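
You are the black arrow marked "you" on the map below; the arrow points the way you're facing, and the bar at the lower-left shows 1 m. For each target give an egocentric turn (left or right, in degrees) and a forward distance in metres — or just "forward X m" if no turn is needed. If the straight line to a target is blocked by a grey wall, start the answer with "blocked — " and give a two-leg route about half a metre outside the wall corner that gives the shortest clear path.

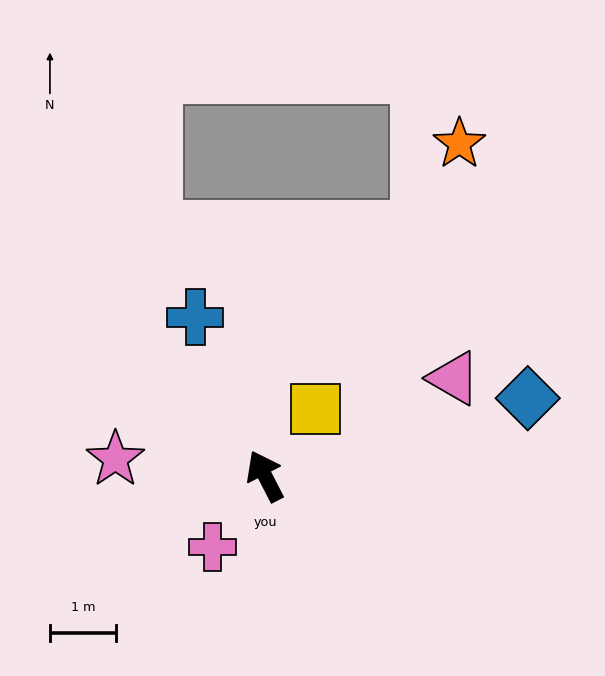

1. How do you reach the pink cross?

turn left 116°, forward 1.3 m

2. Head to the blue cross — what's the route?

turn right 3°, forward 2.6 m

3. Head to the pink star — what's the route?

turn left 56°, forward 2.3 m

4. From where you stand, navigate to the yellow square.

turn right 64°, forward 1.3 m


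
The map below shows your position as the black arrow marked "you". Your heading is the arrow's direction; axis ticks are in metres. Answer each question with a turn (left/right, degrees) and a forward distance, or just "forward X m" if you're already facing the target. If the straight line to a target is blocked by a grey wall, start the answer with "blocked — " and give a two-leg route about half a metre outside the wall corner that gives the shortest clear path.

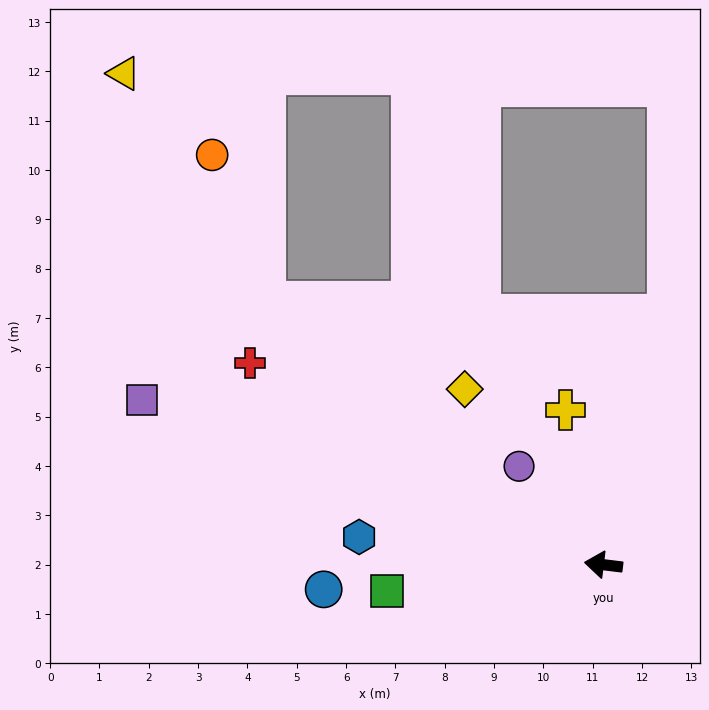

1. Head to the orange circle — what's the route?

blocked — turn right 31°, forward 8.7 m, then turn right 32°, forward 3.2 m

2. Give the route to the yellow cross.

turn right 69°, forward 3.2 m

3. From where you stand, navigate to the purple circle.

turn right 42°, forward 2.6 m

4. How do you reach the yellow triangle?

blocked — turn right 31°, forward 8.7 m, then turn right 20°, forward 5.4 m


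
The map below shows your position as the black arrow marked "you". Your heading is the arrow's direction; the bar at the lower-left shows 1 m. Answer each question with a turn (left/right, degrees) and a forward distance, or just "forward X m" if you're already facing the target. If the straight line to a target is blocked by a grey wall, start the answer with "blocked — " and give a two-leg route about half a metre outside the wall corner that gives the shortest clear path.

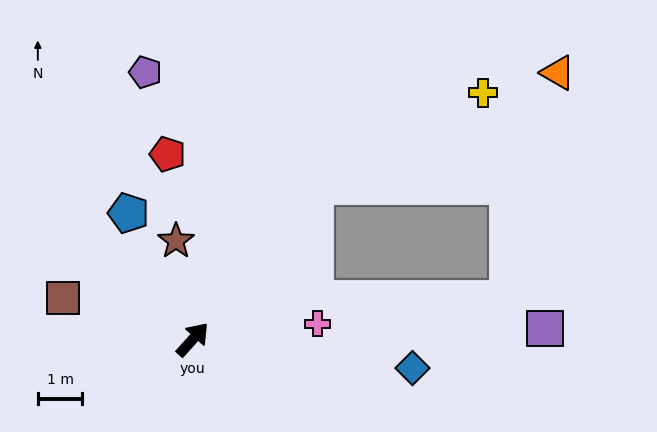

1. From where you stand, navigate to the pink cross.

turn right 41°, forward 2.8 m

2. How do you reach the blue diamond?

turn right 56°, forward 5.0 m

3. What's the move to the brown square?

turn left 114°, forward 3.1 m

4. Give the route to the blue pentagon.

turn left 69°, forward 3.2 m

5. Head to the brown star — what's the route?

turn left 52°, forward 2.2 m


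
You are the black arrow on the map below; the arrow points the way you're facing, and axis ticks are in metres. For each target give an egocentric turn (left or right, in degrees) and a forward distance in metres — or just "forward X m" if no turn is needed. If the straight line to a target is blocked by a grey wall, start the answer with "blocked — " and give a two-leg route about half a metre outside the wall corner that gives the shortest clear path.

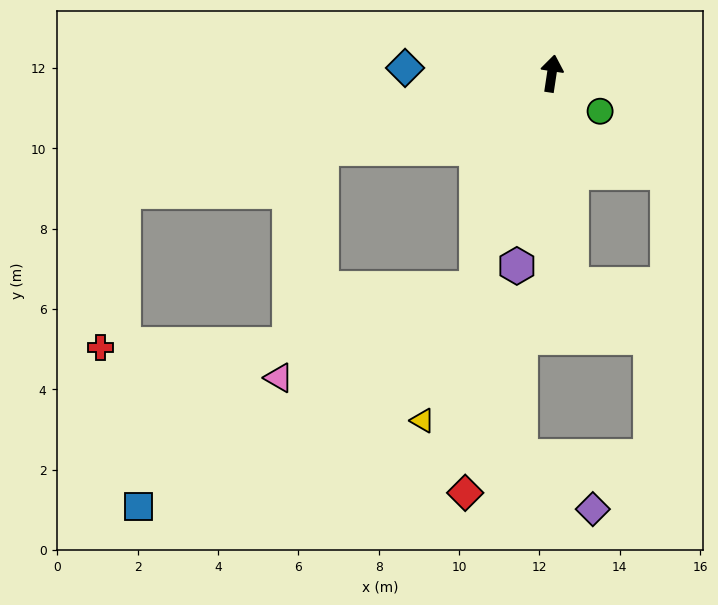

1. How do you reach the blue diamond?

turn left 96°, forward 3.7 m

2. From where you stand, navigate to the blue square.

blocked — turn left 169°, forward 5.7 m, then turn right 37°, forward 10.0 m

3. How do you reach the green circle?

turn right 119°, forward 1.5 m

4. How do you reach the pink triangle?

blocked — turn left 169°, forward 5.7 m, then turn right 46°, forward 5.4 m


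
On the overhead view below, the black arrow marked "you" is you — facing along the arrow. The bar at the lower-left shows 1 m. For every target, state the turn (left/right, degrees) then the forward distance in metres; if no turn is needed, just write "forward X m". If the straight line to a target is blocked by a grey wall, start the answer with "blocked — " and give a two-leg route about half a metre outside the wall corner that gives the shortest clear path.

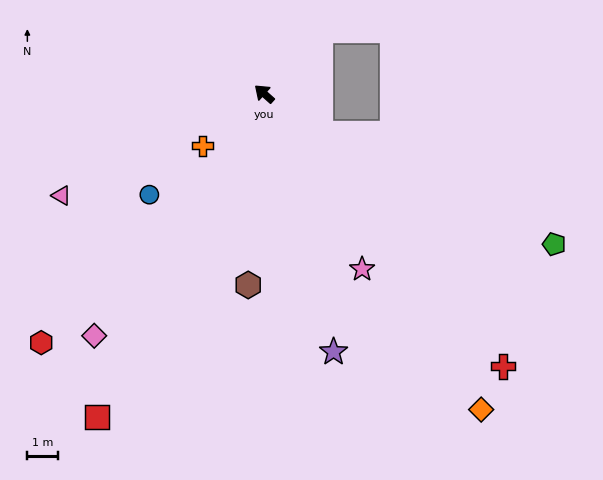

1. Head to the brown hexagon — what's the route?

turn left 127°, forward 6.2 m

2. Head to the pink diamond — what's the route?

turn left 97°, forward 9.6 m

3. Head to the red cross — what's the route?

turn left 173°, forward 11.8 m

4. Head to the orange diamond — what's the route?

turn left 166°, forward 12.4 m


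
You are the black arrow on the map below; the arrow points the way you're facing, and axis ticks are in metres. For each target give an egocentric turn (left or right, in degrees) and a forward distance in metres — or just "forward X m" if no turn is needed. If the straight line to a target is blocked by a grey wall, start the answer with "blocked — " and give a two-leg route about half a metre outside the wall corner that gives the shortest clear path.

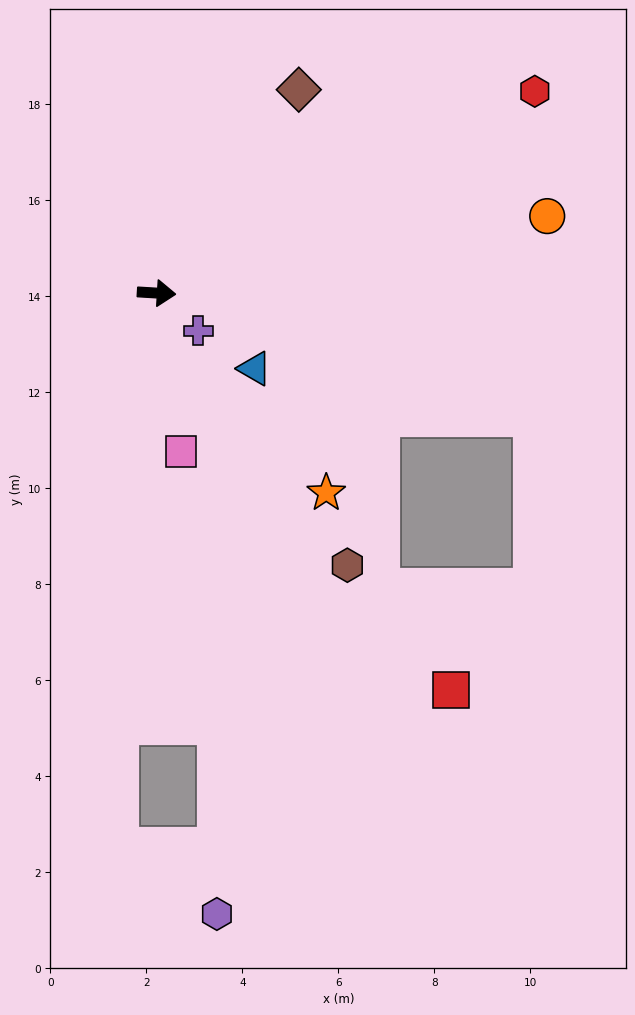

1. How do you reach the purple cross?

turn right 38°, forward 1.2 m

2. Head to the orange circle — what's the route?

turn left 15°, forward 8.3 m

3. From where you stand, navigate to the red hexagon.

turn left 32°, forward 8.9 m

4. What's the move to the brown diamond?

turn left 58°, forward 5.2 m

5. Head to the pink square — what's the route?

turn right 78°, forward 3.3 m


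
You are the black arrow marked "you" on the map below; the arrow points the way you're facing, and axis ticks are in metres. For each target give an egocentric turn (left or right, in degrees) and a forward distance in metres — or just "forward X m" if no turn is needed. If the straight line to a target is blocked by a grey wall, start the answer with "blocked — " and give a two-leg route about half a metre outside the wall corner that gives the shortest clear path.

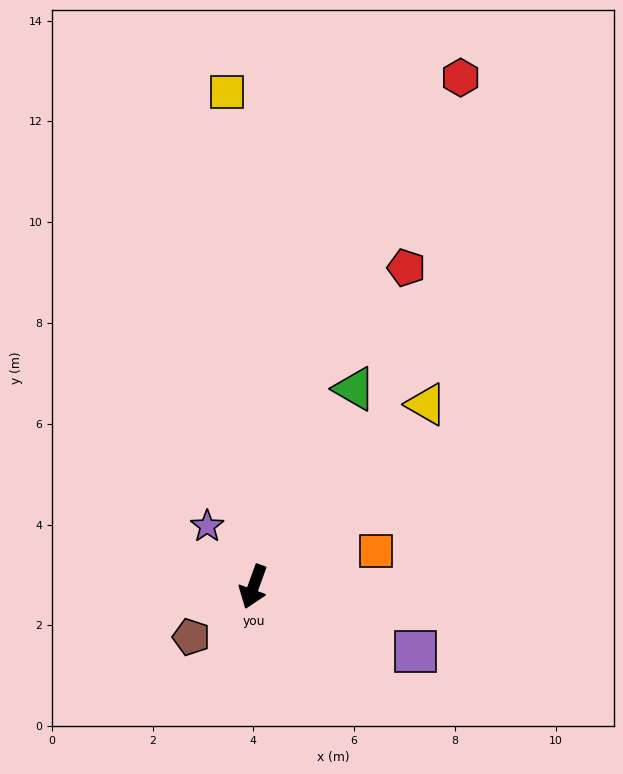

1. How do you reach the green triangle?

turn left 173°, forward 4.4 m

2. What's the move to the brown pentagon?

turn right 31°, forward 1.6 m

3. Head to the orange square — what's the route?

turn left 126°, forward 2.5 m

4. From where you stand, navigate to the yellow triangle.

turn left 156°, forward 5.0 m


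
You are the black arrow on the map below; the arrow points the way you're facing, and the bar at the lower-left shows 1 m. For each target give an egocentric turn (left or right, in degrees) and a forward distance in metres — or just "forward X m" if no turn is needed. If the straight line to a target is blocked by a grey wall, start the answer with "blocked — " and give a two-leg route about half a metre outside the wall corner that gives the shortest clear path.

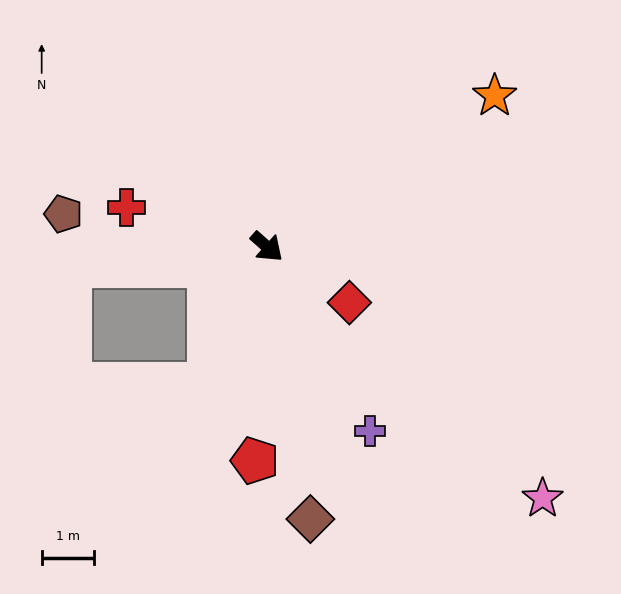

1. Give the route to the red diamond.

turn left 8°, forward 1.9 m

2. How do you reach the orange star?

turn left 75°, forward 5.2 m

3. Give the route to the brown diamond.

turn right 39°, forward 5.2 m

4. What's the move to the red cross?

turn right 154°, forward 2.8 m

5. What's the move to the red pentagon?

turn right 52°, forward 4.1 m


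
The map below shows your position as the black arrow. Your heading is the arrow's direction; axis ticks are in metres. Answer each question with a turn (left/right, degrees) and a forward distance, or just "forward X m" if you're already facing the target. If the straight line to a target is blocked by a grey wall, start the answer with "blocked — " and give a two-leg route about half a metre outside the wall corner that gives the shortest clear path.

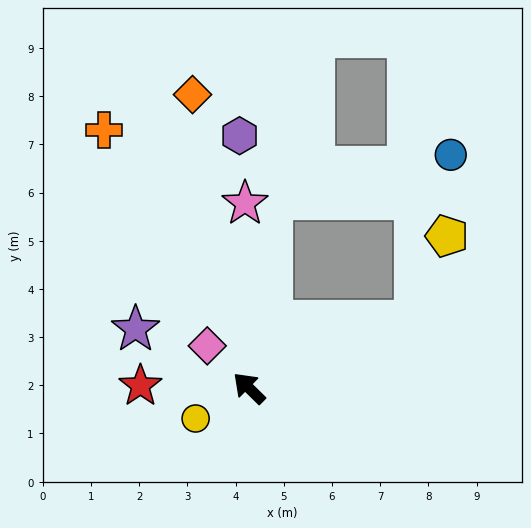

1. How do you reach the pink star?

turn right 44°, forward 3.8 m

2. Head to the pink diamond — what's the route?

forward 1.2 m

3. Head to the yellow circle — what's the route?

turn left 74°, forward 1.3 m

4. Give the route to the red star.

turn left 43°, forward 2.3 m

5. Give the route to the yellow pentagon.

blocked — turn right 113°, forward 3.7 m, then turn left 47°, forward 1.9 m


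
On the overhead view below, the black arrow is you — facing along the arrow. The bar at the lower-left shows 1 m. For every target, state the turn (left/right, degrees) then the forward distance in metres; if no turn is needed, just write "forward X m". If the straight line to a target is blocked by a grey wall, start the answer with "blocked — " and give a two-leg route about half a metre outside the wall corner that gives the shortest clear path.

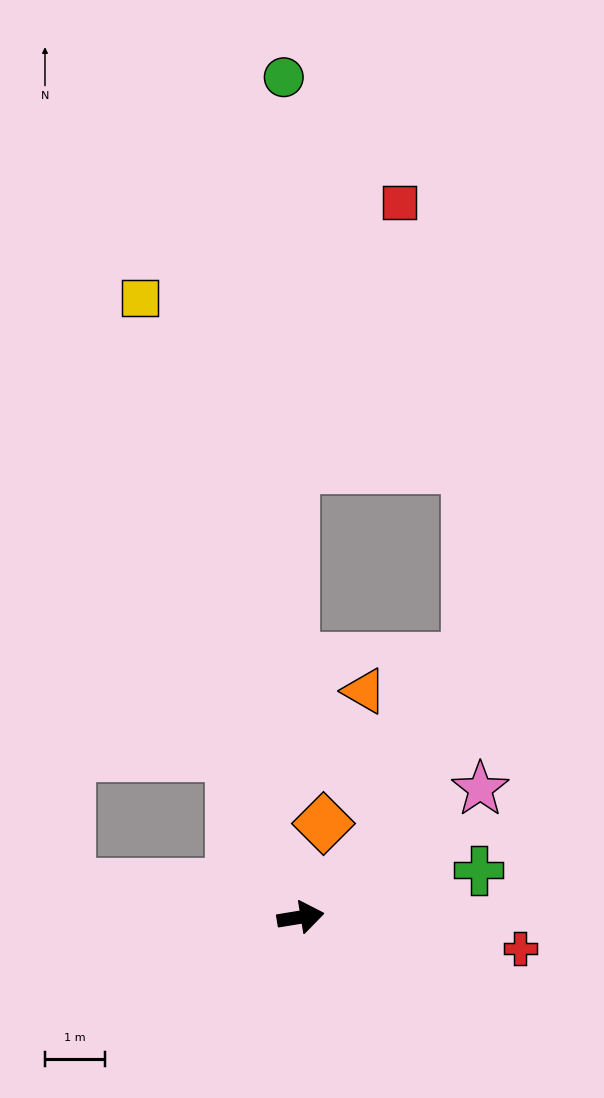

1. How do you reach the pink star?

turn left 26°, forward 3.7 m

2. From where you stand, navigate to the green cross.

turn left 6°, forward 3.1 m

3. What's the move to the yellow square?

turn left 95°, forward 10.7 m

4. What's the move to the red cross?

turn right 17°, forward 3.7 m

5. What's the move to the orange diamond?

turn left 67°, forward 1.6 m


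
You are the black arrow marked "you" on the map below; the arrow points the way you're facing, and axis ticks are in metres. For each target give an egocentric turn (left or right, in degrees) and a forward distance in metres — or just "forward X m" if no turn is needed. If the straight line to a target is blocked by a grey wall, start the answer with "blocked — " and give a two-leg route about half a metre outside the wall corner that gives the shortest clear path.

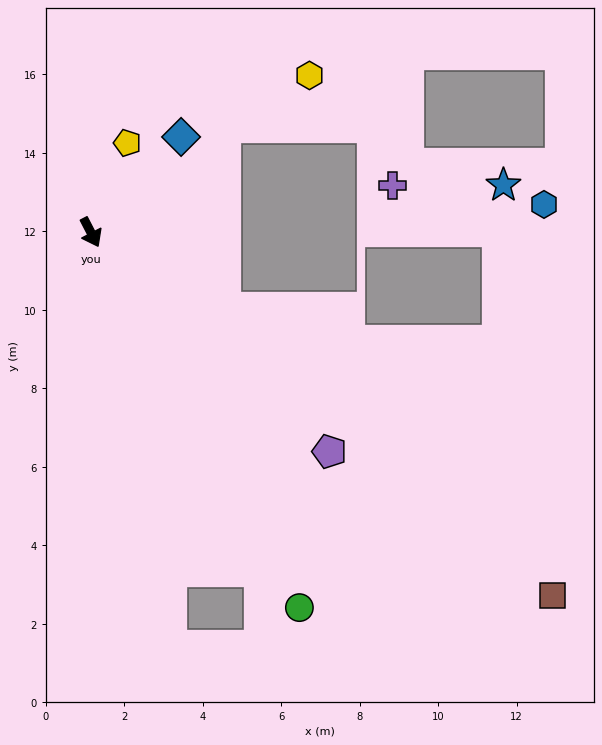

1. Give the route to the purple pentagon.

turn left 20°, forward 8.3 m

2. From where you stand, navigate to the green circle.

forward 10.9 m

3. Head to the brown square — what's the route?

turn left 24°, forward 15.0 m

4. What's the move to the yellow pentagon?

turn left 130°, forward 2.5 m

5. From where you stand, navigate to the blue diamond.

turn left 109°, forward 3.3 m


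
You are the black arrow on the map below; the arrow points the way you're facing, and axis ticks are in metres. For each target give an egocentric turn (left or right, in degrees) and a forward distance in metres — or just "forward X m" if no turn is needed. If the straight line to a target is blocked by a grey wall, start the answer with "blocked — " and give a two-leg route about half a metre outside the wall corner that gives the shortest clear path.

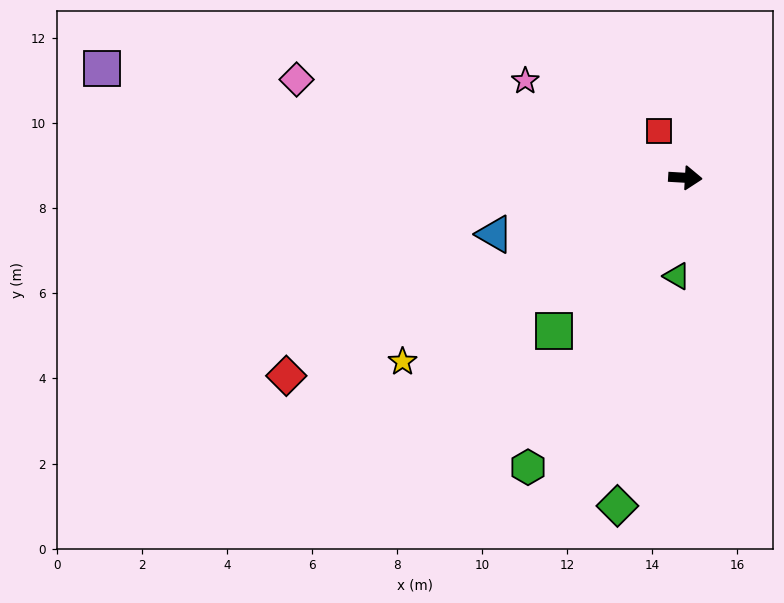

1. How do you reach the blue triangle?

turn right 160°, forward 4.7 m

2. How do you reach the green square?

turn right 127°, forward 4.7 m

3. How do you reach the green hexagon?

turn right 115°, forward 7.7 m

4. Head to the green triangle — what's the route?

turn right 92°, forward 2.3 m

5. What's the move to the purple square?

turn left 173°, forward 13.9 m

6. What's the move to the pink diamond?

turn left 169°, forward 9.4 m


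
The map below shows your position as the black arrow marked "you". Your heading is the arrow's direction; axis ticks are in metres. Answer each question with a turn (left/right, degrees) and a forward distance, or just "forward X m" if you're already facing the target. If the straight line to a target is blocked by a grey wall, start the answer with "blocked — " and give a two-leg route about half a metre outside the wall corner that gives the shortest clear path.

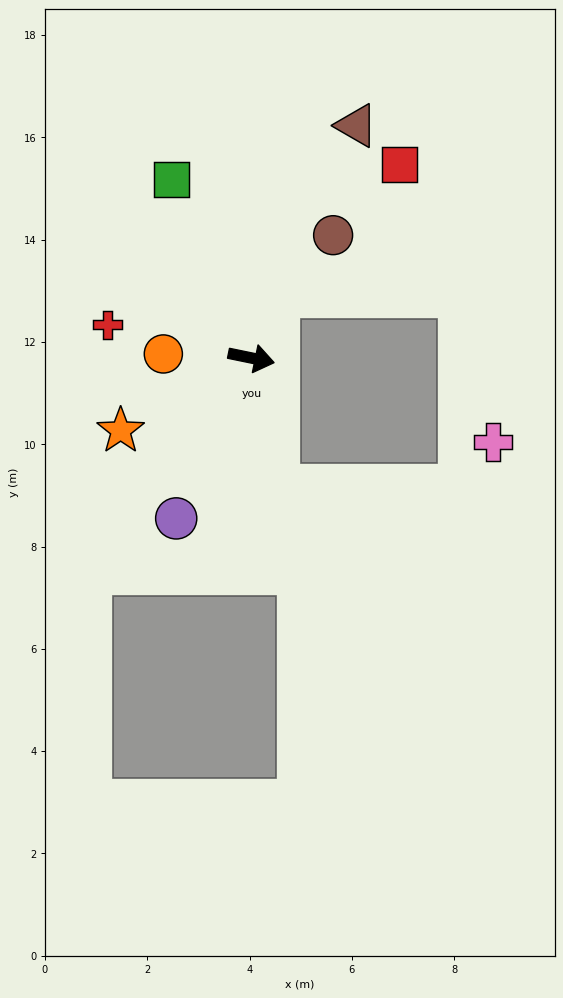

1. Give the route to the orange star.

turn right 139°, forward 2.9 m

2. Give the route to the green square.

turn left 126°, forward 3.8 m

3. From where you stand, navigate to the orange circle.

turn right 171°, forward 1.7 m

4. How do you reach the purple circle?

turn right 103°, forward 3.5 m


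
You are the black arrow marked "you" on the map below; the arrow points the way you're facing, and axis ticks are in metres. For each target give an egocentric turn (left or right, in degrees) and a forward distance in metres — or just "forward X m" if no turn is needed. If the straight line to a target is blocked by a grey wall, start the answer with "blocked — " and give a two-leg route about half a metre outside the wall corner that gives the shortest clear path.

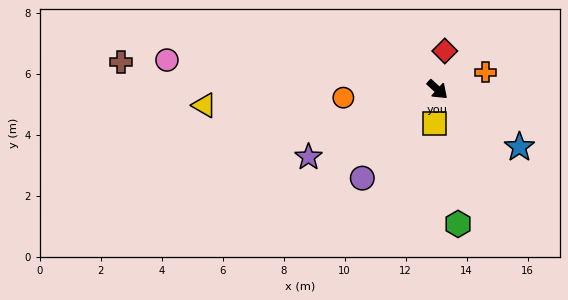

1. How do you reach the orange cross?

turn left 62°, forward 1.7 m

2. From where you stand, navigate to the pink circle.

turn right 144°, forward 8.9 m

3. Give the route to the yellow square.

turn right 53°, forward 1.1 m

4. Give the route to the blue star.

turn left 7°, forward 3.3 m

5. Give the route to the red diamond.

turn left 121°, forward 1.3 m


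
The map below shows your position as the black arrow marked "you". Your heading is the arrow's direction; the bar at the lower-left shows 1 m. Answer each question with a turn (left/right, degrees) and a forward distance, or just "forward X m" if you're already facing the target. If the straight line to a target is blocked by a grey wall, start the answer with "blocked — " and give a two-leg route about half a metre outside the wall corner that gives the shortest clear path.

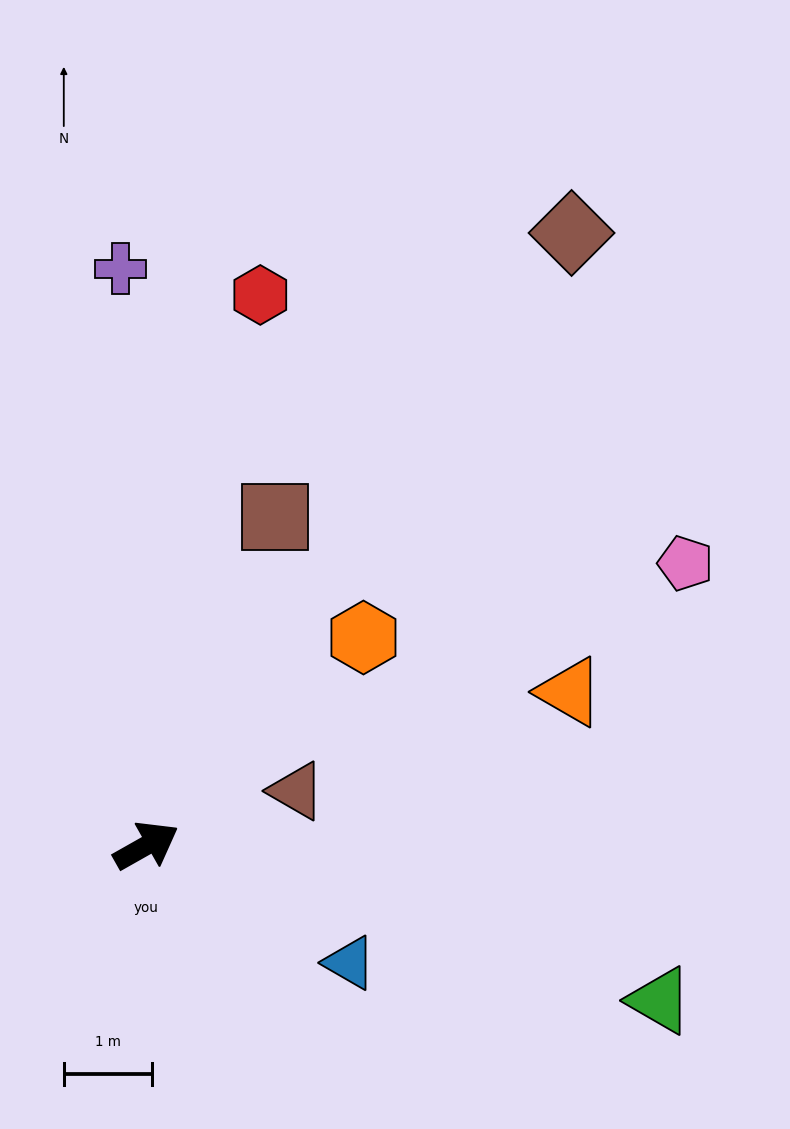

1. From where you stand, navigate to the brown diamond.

turn left 26°, forward 8.5 m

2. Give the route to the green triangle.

turn right 46°, forward 6.1 m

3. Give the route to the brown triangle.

turn right 9°, forward 1.8 m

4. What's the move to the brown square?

turn left 39°, forward 4.0 m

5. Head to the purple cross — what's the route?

turn left 63°, forward 6.5 m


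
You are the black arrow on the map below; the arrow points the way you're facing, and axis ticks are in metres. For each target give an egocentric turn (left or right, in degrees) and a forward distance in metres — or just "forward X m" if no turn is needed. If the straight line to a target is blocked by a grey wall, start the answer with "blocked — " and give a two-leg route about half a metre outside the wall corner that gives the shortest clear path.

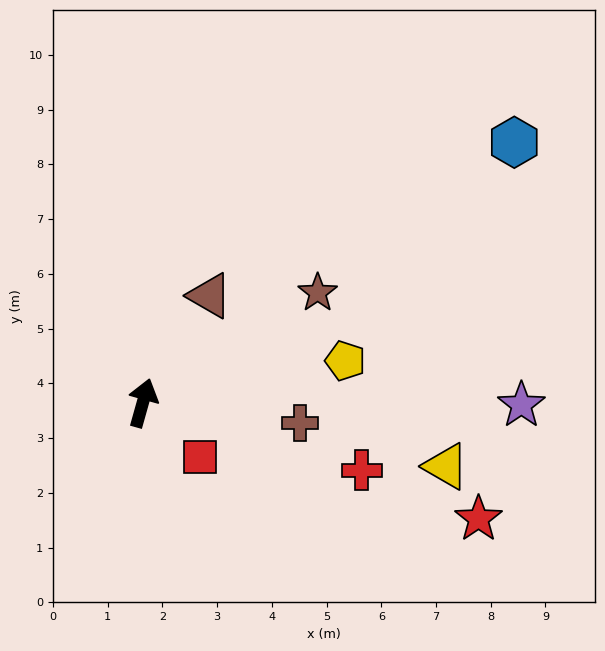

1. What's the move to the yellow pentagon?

turn right 63°, forward 3.8 m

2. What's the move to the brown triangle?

turn right 16°, forward 2.3 m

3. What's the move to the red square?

turn right 118°, forward 1.4 m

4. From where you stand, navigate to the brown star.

turn right 42°, forward 3.8 m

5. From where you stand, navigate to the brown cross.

turn right 82°, forward 2.9 m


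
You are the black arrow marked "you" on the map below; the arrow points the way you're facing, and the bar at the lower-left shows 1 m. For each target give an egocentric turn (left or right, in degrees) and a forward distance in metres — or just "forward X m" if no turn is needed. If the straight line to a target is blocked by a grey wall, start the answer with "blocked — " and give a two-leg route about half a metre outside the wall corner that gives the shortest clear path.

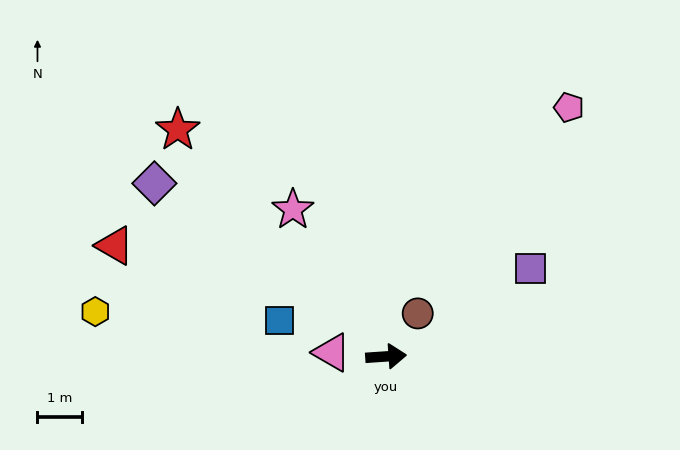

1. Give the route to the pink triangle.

turn left 172°, forward 1.2 m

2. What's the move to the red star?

turn left 129°, forward 6.9 m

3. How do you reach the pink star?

turn left 119°, forward 3.9 m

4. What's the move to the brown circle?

turn left 50°, forward 1.2 m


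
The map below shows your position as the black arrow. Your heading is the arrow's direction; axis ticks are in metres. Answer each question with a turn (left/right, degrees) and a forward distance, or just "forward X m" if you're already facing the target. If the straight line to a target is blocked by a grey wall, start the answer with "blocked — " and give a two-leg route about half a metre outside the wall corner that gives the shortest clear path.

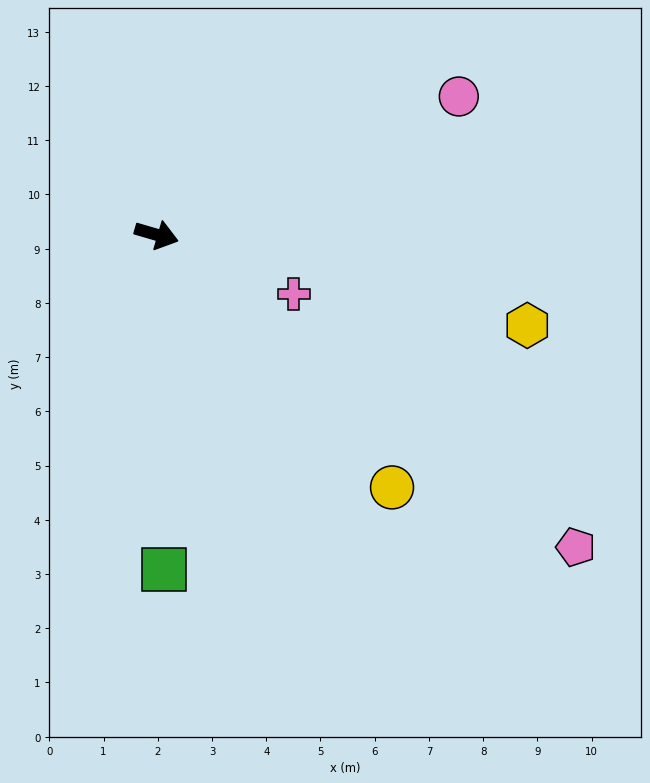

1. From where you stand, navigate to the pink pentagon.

turn right 20°, forward 9.6 m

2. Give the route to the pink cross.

turn right 7°, forward 2.8 m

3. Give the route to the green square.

turn right 72°, forward 6.2 m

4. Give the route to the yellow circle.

turn right 31°, forward 6.4 m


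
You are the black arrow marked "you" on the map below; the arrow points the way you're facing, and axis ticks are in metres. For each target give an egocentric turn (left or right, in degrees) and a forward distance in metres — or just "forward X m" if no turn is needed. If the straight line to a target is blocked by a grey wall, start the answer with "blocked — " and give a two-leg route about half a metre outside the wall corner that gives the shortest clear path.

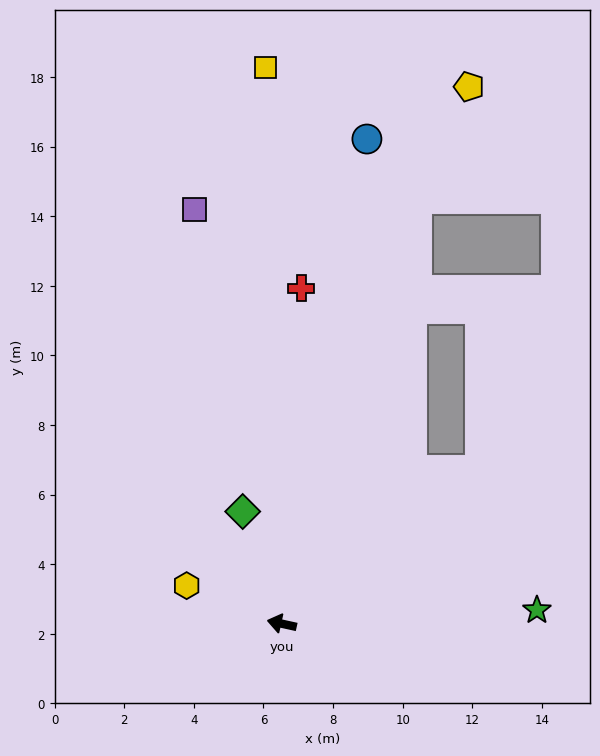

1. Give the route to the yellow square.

turn right 76°, forward 16.0 m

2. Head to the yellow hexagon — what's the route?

turn right 9°, forward 2.9 m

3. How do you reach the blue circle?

turn right 88°, forward 14.1 m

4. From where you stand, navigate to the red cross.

turn right 81°, forward 9.7 m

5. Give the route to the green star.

turn right 165°, forward 7.3 m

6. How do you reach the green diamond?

turn right 58°, forward 3.4 m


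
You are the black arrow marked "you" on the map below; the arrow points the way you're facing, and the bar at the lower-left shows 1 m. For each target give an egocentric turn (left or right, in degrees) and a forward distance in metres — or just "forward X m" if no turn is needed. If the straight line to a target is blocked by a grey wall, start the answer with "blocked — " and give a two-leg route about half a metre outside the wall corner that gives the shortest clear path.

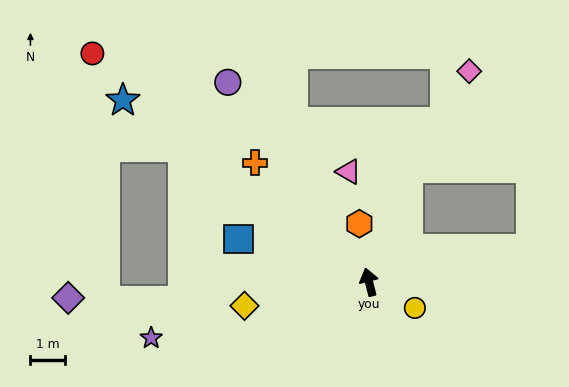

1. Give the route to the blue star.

turn left 39°, forward 8.9 m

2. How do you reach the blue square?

turn left 58°, forward 4.0 m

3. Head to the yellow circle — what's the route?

turn right 134°, forward 1.5 m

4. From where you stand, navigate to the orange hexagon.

turn right 5°, forward 1.7 m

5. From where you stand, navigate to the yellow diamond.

turn left 87°, forward 3.7 m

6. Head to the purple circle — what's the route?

turn left 21°, forward 7.1 m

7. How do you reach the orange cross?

turn left 30°, forward 4.8 m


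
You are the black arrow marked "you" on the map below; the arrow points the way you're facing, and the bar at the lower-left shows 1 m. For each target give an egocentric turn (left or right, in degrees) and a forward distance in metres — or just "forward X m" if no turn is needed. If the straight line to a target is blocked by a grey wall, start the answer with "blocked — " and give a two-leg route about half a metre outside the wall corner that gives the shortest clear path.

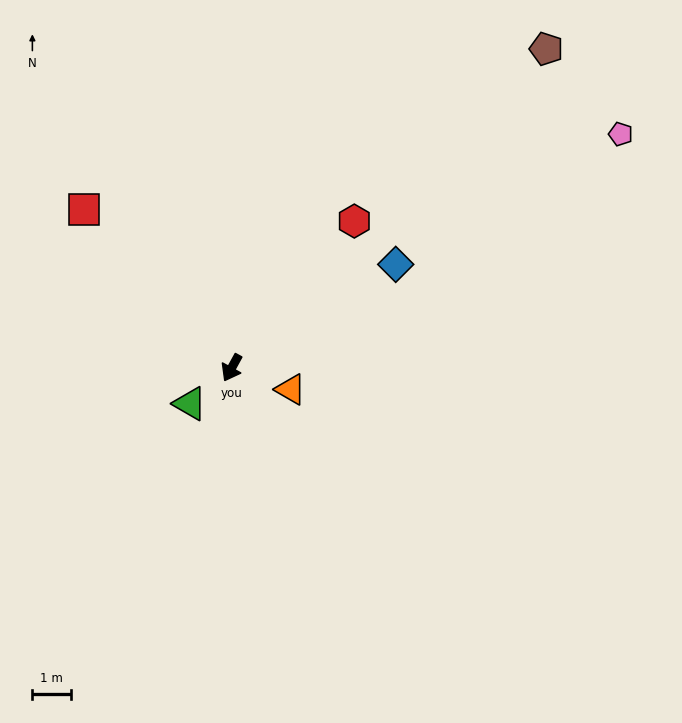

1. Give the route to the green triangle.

turn right 21°, forward 1.4 m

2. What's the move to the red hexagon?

turn left 169°, forward 5.0 m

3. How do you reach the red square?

turn right 108°, forward 5.7 m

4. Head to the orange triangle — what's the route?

turn left 99°, forward 1.6 m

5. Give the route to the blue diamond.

turn left 151°, forward 5.1 m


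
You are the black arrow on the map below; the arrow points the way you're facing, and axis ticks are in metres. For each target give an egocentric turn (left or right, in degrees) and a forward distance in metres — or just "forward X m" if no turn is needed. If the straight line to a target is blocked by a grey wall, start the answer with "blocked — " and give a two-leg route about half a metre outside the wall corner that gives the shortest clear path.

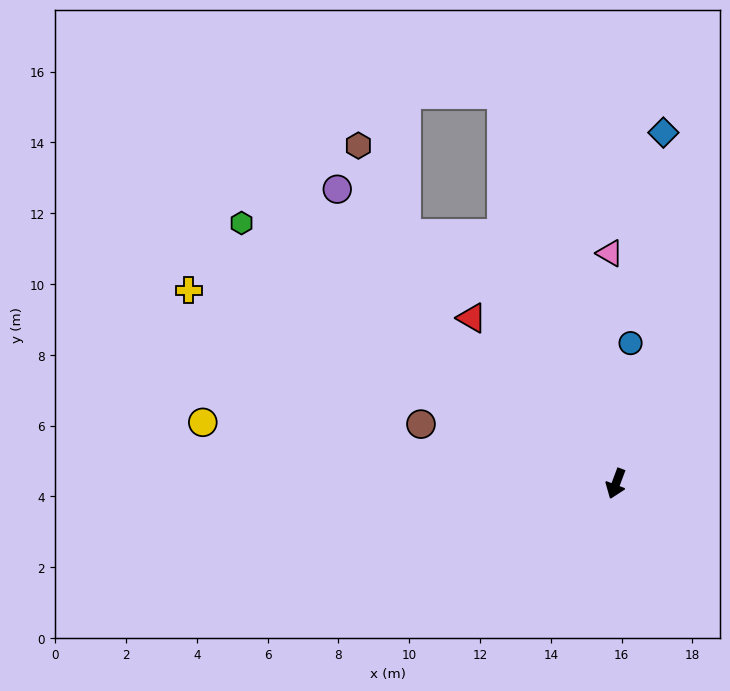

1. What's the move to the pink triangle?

turn right 158°, forward 6.5 m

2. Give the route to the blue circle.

turn right 165°, forward 4.0 m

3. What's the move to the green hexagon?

turn right 104°, forward 12.9 m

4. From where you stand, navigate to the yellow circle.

turn right 78°, forward 11.8 m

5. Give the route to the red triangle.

turn right 118°, forward 6.2 m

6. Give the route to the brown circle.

turn right 86°, forward 5.8 m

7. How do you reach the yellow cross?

turn right 94°, forward 13.3 m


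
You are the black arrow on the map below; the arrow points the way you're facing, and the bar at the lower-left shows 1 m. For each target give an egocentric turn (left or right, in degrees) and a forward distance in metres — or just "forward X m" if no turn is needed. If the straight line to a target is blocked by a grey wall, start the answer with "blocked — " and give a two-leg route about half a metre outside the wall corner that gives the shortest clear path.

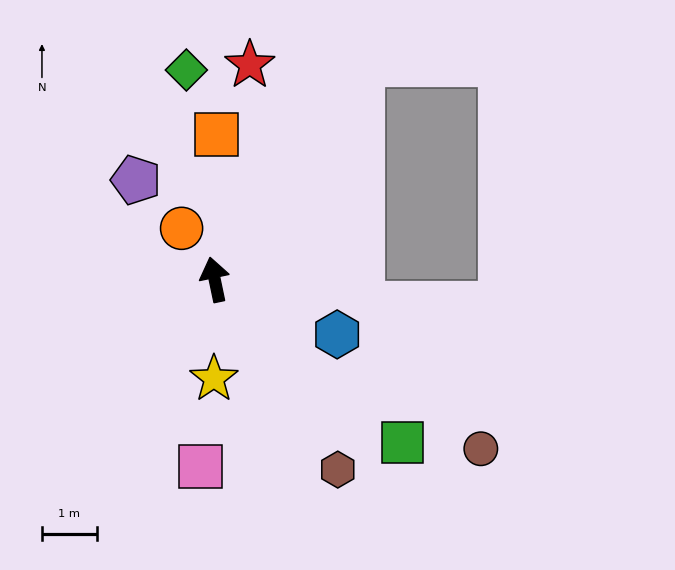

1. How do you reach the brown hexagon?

turn right 159°, forward 4.1 m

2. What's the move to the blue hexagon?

turn right 126°, forward 2.5 m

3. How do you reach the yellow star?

turn left 168°, forward 1.8 m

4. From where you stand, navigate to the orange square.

turn right 13°, forward 2.7 m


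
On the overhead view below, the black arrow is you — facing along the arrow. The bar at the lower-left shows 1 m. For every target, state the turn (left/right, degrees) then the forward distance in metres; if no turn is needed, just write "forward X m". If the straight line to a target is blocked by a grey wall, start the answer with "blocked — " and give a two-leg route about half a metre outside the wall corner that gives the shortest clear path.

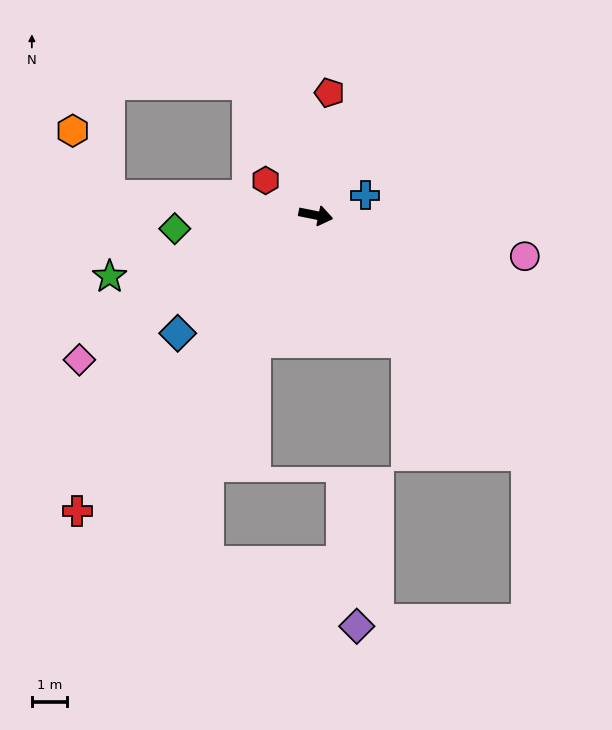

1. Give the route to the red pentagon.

turn left 95°, forward 3.5 m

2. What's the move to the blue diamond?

turn right 128°, forward 5.1 m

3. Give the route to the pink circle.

forward 6.0 m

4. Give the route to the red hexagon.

turn left 157°, forward 1.7 m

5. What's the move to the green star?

turn right 152°, forward 6.0 m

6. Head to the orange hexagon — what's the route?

blocked — turn right 174°, forward 5.8 m, then turn right 55°, forward 2.1 m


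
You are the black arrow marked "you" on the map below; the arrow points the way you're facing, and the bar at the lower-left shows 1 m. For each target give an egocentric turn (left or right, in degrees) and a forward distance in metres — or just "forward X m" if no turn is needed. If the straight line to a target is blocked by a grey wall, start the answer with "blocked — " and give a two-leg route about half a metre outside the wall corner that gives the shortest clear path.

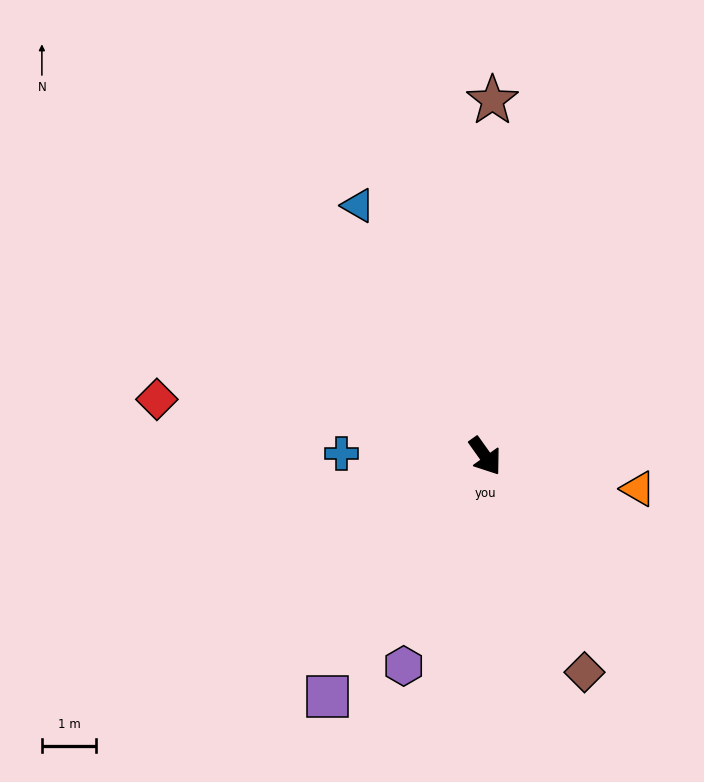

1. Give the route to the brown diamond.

turn right 11°, forward 4.4 m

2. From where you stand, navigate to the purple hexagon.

turn right 57°, forward 4.2 m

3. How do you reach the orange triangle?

turn left 43°, forward 2.9 m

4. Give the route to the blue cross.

turn right 127°, forward 2.7 m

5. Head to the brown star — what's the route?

turn left 143°, forward 6.6 m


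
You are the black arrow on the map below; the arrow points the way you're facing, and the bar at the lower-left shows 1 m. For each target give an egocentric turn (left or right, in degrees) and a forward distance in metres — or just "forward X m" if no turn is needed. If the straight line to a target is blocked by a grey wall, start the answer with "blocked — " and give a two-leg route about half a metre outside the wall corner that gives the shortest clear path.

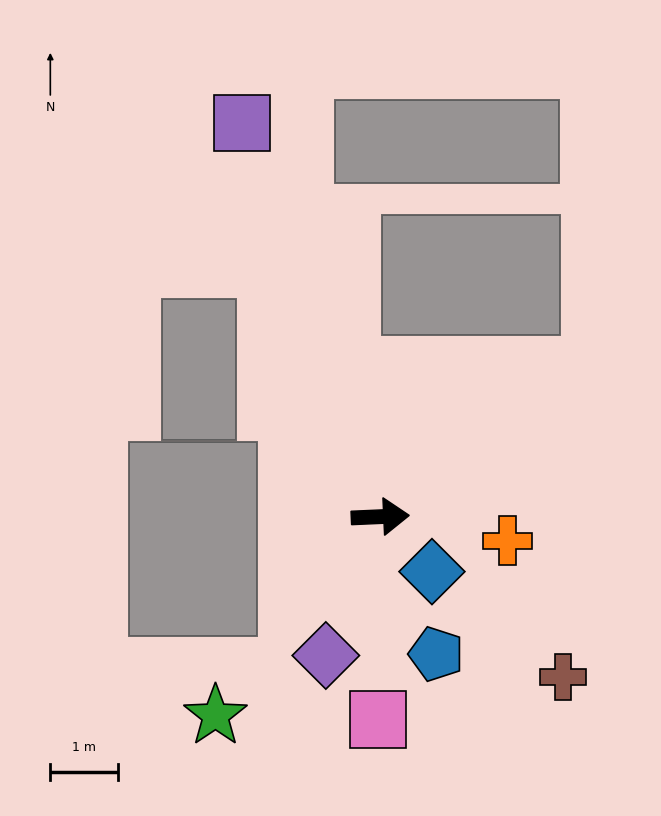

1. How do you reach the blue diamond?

turn right 49°, forward 1.1 m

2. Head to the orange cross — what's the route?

turn right 13°, forward 1.9 m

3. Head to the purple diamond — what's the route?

turn right 114°, forward 2.2 m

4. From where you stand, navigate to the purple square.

turn left 107°, forward 6.2 m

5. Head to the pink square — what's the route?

turn right 93°, forward 3.0 m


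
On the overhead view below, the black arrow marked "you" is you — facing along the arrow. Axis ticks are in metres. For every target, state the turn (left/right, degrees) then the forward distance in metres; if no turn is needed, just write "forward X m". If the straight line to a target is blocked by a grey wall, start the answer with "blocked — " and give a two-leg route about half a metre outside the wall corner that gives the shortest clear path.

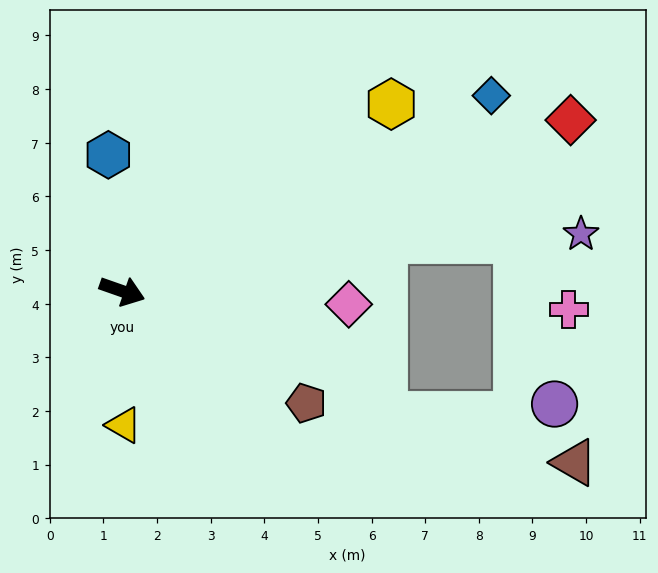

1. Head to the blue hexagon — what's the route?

turn left 115°, forward 2.6 m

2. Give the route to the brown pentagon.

turn right 12°, forward 4.0 m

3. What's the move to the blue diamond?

turn left 47°, forward 7.8 m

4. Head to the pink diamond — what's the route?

turn left 16°, forward 4.2 m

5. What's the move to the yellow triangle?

turn right 70°, forward 2.5 m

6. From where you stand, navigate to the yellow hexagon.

turn left 54°, forward 6.1 m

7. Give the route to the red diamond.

turn left 40°, forward 8.9 m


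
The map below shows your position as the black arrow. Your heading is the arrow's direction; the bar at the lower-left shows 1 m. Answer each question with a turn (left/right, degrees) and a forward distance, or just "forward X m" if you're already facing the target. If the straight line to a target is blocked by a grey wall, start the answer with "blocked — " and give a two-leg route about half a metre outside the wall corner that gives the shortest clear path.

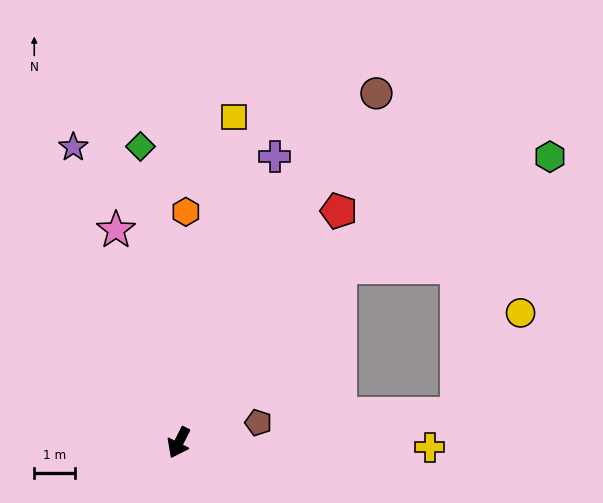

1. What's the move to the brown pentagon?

turn left 131°, forward 2.0 m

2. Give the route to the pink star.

turn right 137°, forward 5.4 m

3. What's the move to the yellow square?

turn right 163°, forward 8.0 m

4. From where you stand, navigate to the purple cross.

turn right 172°, forward 7.3 m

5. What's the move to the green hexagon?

blocked — turn left 164°, forward 5.8 m, then turn right 20°, forward 5.8 m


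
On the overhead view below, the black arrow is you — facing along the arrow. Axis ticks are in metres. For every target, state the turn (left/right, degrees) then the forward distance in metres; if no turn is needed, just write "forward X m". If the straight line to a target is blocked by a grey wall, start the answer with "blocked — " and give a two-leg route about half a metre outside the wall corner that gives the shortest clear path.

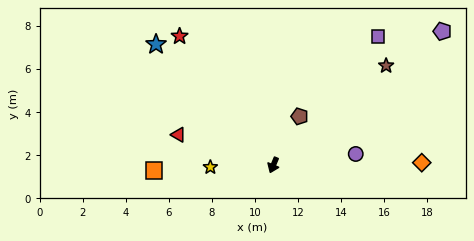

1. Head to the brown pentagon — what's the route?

turn left 174°, forward 2.6 m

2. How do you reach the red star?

turn right 121°, forward 7.4 m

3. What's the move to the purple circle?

turn left 120°, forward 3.9 m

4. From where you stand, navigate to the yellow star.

turn right 65°, forward 2.9 m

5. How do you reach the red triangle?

turn right 85°, forward 4.6 m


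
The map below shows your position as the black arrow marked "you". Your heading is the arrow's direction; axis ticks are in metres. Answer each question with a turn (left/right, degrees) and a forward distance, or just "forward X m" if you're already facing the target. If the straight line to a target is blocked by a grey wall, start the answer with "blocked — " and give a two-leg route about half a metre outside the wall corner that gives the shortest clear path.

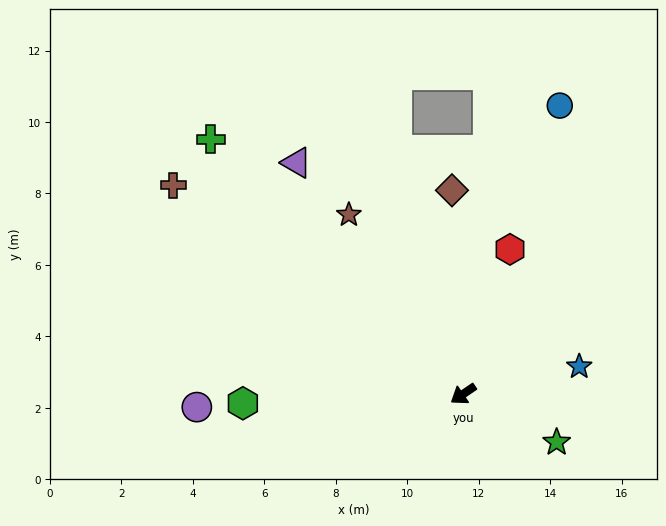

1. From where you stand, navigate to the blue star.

turn left 159°, forward 3.3 m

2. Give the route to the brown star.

turn right 92°, forward 6.0 m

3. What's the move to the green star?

turn left 118°, forward 2.9 m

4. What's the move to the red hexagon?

turn right 142°, forward 4.3 m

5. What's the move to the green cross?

turn right 80°, forward 10.0 m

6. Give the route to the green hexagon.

turn right 32°, forward 6.2 m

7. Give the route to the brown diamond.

turn right 121°, forward 5.7 m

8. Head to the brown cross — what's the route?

turn right 70°, forward 10.0 m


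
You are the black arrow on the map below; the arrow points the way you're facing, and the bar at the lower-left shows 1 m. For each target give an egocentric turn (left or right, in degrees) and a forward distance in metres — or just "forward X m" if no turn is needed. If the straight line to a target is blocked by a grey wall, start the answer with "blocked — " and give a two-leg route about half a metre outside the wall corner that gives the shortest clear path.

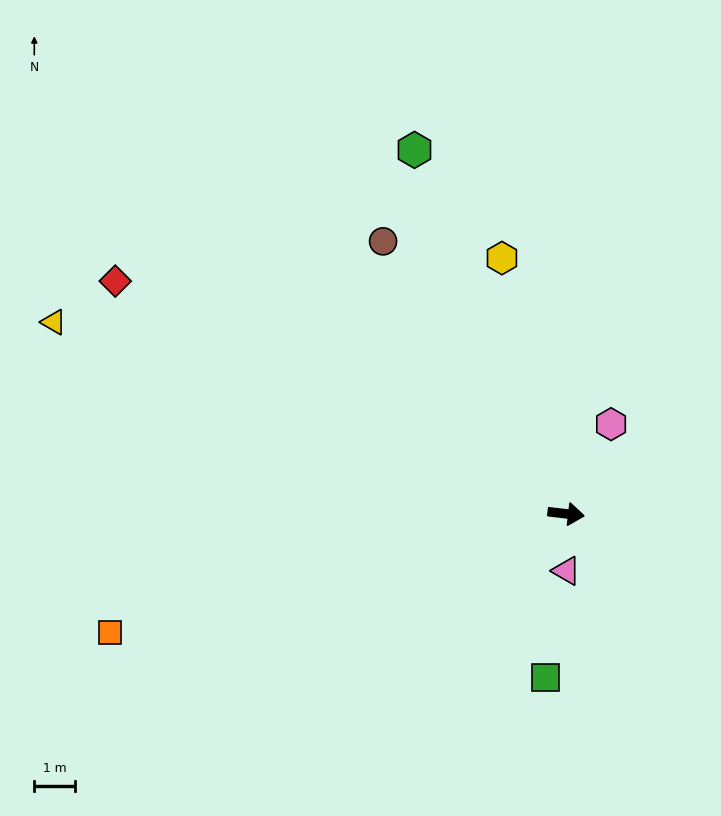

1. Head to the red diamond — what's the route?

turn left 159°, forward 12.4 m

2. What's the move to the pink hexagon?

turn left 70°, forward 2.5 m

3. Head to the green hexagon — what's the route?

turn left 119°, forward 9.7 m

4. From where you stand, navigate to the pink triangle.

turn right 83°, forward 1.4 m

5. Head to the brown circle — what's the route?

turn left 130°, forward 8.0 m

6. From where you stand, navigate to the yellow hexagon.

turn left 111°, forward 6.5 m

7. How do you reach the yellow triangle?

turn left 166°, forward 13.4 m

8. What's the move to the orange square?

turn right 159°, forward 11.6 m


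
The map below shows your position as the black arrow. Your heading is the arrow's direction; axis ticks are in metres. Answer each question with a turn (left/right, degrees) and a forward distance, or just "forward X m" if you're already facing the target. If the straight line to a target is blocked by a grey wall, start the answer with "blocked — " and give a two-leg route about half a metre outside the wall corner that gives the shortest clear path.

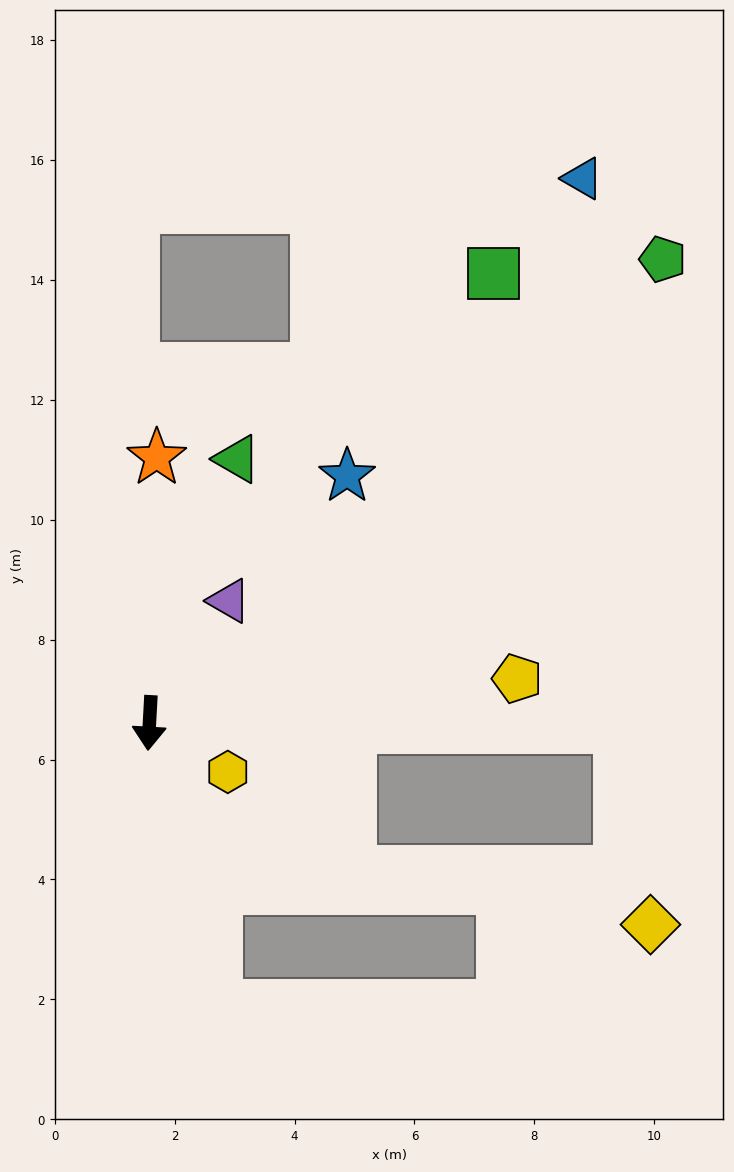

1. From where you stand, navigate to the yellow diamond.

blocked — turn left 92°, forward 7.8 m, then turn right 80°, forward 3.3 m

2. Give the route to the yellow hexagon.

turn left 61°, forward 1.5 m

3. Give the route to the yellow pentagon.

turn left 100°, forward 6.2 m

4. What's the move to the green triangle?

turn left 165°, forward 4.6 m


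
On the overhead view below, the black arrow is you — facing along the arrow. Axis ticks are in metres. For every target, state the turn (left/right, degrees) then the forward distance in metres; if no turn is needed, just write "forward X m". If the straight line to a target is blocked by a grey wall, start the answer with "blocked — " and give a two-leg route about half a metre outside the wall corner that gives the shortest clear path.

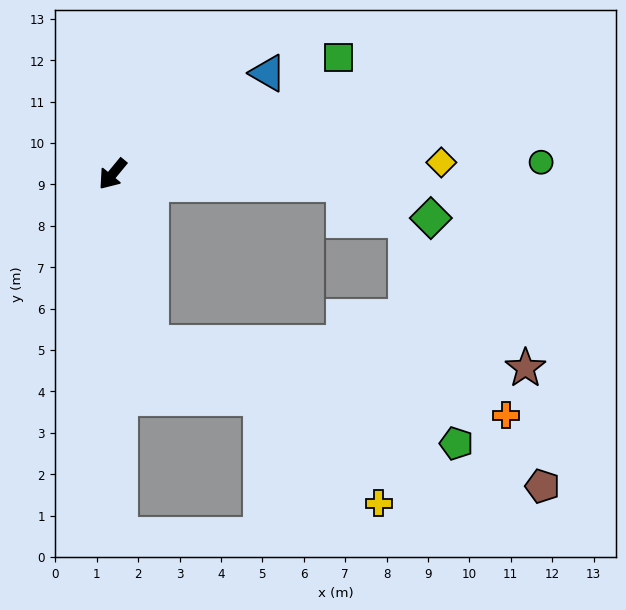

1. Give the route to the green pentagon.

blocked — turn left 52°, forward 4.2 m, then turn left 59°, forward 7.8 m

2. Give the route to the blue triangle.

turn left 163°, forward 4.5 m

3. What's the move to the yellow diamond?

turn left 132°, forward 7.9 m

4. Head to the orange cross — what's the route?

blocked — turn left 52°, forward 4.2 m, then turn left 66°, forward 8.7 m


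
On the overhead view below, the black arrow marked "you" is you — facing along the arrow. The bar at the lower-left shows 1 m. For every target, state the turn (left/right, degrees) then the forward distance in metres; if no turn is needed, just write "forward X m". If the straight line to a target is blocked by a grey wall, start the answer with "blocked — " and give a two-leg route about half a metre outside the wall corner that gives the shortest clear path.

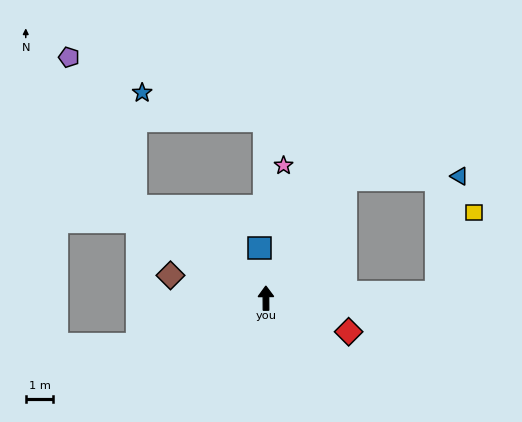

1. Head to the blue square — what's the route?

turn left 7°, forward 1.8 m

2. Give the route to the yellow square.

blocked — turn right 89°, forward 6.2 m, then turn left 64°, forward 3.2 m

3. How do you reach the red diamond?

turn right 113°, forward 3.2 m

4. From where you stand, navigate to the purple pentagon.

blocked — turn left 54°, forward 5.7 m, then turn right 30°, forward 5.9 m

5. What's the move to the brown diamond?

turn left 76°, forward 3.5 m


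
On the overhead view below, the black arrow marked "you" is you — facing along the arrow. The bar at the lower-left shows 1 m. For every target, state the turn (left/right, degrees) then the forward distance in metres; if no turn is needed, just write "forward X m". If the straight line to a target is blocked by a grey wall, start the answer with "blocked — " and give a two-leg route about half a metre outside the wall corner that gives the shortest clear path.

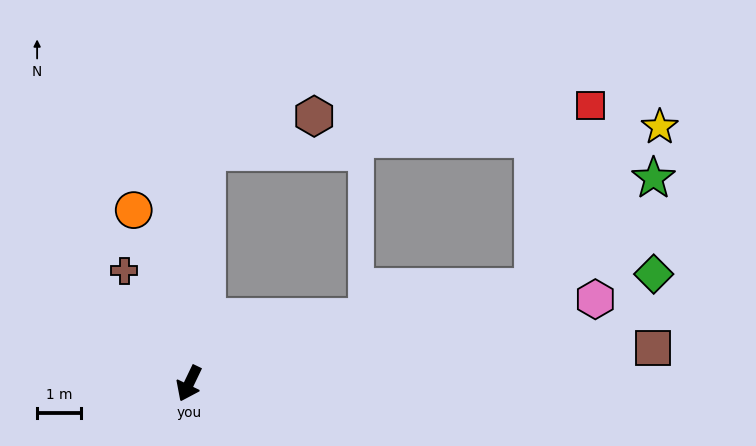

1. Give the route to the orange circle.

turn right 137°, forward 4.2 m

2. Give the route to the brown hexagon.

blocked — turn right 159°, forward 5.3 m, then turn right 67°, forward 2.6 m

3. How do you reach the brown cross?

turn right 124°, forward 3.0 m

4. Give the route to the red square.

blocked — turn left 131°, forward 8.2 m, then turn left 57°, forward 4.4 m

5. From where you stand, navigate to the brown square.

turn left 120°, forward 10.7 m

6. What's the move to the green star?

blocked — turn left 131°, forward 8.2 m, then turn left 26°, forward 3.7 m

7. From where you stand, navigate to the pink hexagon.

turn left 127°, forward 9.5 m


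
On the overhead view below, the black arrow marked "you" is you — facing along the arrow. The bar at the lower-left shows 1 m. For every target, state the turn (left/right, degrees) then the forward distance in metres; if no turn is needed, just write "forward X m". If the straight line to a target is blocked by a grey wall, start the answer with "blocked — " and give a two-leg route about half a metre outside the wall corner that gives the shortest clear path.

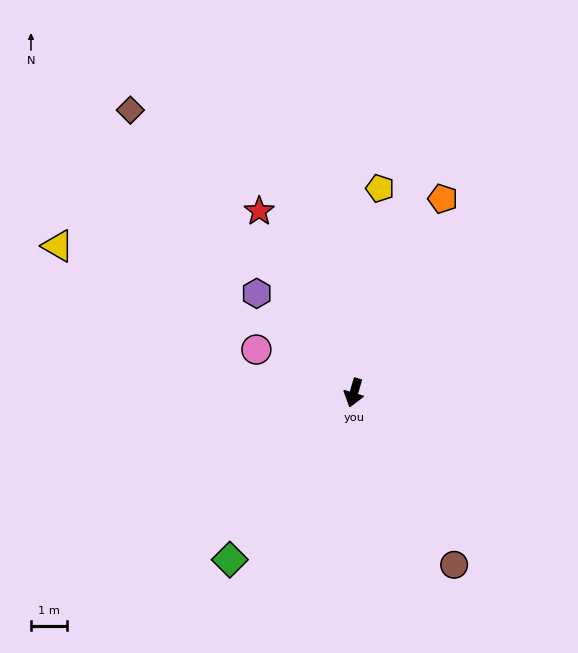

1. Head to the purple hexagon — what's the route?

turn right 119°, forward 3.8 m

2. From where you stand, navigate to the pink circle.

turn right 97°, forward 2.9 m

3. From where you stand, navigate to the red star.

turn right 136°, forward 5.6 m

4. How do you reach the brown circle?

turn left 47°, forward 5.5 m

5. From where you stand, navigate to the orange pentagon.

turn left 172°, forward 5.9 m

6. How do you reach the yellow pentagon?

turn right 171°, forward 5.6 m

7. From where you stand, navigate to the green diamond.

turn right 20°, forward 5.7 m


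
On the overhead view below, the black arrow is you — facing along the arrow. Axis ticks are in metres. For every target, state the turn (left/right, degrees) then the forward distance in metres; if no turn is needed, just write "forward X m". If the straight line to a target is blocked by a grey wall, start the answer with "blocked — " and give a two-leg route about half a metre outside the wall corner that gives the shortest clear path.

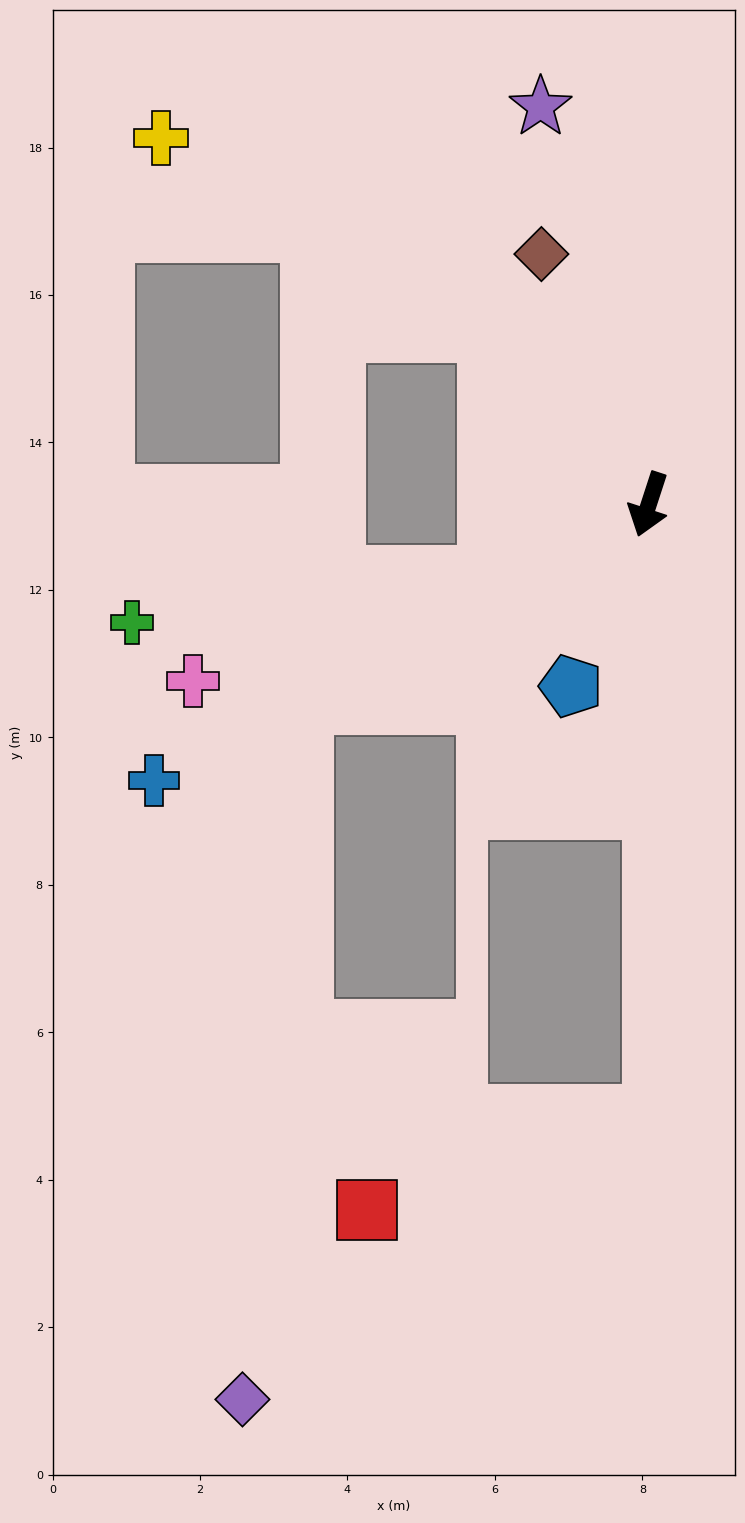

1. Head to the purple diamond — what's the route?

blocked — turn right 42°, forward 5.4 m, then turn left 55°, forward 9.5 m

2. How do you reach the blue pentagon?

turn right 5°, forward 2.7 m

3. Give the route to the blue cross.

turn right 43°, forward 7.7 m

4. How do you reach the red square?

blocked — turn left 19°, forward 8.3 m, then turn right 73°, forward 4.1 m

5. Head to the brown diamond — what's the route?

turn right 139°, forward 3.7 m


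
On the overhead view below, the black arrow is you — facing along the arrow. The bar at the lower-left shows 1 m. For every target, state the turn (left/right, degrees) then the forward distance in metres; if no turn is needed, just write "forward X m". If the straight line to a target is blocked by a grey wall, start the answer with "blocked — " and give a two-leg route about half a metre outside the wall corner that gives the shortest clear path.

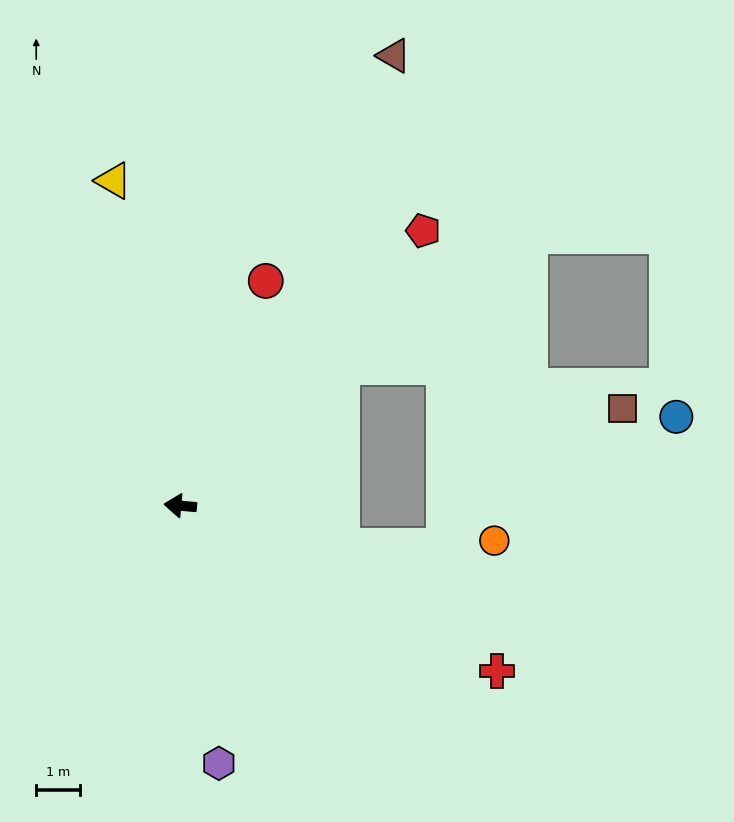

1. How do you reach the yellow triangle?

turn right 73°, forward 7.6 m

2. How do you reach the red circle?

turn right 106°, forward 5.5 m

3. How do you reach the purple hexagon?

turn left 104°, forward 6.0 m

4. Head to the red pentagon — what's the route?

turn right 126°, forward 8.4 m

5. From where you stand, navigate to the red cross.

turn left 158°, forward 8.2 m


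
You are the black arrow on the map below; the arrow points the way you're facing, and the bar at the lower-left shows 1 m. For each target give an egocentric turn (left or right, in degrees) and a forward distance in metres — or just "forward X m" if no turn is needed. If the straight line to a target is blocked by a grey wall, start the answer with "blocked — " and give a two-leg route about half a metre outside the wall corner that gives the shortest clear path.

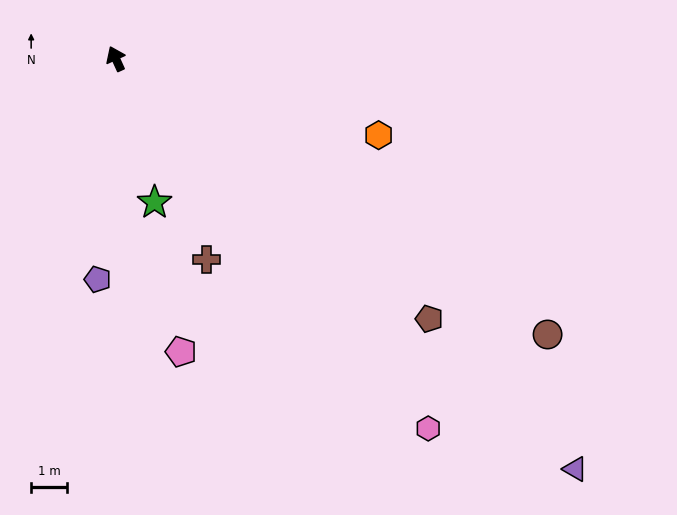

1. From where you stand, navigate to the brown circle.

turn right 147°, forward 14.1 m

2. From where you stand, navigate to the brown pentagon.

turn right 154°, forward 11.2 m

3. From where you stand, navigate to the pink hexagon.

turn right 164°, forward 13.4 m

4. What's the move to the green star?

turn left 171°, forward 4.1 m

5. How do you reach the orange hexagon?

turn right 131°, forward 7.5 m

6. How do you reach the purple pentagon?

turn left 151°, forward 6.1 m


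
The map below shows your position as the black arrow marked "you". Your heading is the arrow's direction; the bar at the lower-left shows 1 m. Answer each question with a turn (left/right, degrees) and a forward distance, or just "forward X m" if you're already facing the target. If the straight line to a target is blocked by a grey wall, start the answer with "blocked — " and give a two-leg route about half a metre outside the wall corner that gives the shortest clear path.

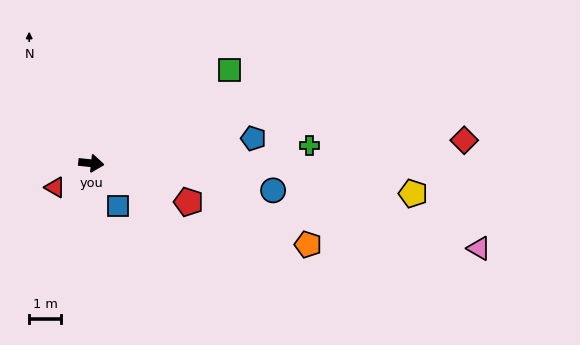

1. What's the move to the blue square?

turn right 52°, forward 1.6 m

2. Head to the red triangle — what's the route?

turn right 140°, forward 1.4 m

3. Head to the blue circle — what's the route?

turn right 2°, forward 5.8 m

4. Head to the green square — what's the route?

turn left 40°, forward 5.3 m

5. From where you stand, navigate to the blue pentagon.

turn left 15°, forward 5.2 m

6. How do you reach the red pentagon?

turn right 16°, forward 3.3 m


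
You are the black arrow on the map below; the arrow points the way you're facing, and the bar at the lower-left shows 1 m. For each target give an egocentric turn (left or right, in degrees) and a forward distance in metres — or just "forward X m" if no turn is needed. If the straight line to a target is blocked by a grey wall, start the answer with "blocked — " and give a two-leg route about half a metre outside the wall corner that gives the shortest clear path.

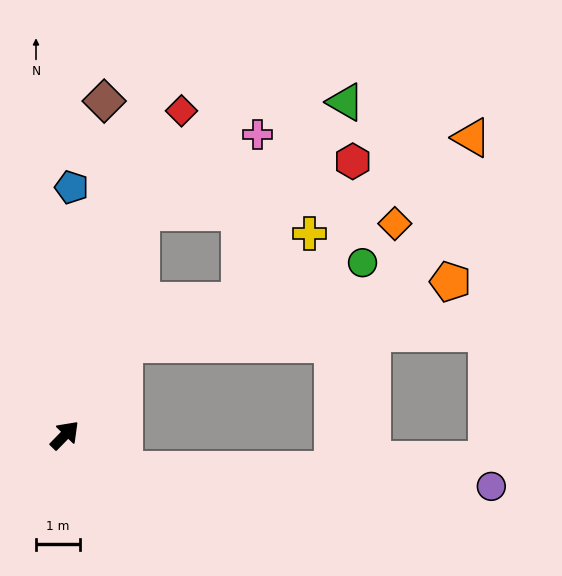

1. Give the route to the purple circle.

blocked — turn right 76°, forward 1.6 m, then turn left 28°, forward 8.4 m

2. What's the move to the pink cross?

blocked — turn left 25°, forward 5.4 m, then turn right 37°, forward 3.2 m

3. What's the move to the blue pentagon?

turn left 43°, forward 5.7 m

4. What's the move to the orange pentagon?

blocked — turn left 11°, forward 2.5 m, then turn right 46°, forward 7.6 m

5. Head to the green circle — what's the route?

blocked — turn left 11°, forward 2.5 m, then turn right 38°, forward 5.8 m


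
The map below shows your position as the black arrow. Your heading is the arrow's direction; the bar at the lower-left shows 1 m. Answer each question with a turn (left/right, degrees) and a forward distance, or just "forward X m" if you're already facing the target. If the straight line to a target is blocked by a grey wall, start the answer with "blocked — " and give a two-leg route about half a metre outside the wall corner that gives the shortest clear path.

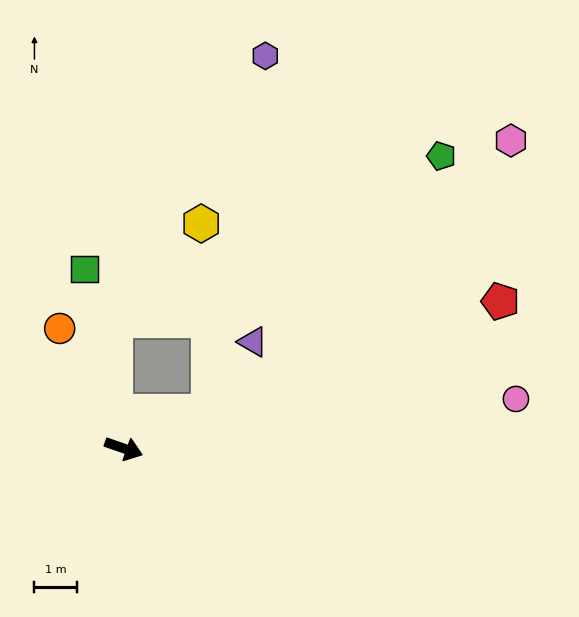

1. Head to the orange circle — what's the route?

turn left 137°, forward 3.2 m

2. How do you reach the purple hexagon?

blocked — turn left 42°, forward 2.2 m, then turn left 58°, forward 8.5 m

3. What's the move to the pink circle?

turn left 26°, forward 9.3 m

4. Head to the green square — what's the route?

turn left 121°, forward 4.3 m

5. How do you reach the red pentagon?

turn left 40°, forward 9.5 m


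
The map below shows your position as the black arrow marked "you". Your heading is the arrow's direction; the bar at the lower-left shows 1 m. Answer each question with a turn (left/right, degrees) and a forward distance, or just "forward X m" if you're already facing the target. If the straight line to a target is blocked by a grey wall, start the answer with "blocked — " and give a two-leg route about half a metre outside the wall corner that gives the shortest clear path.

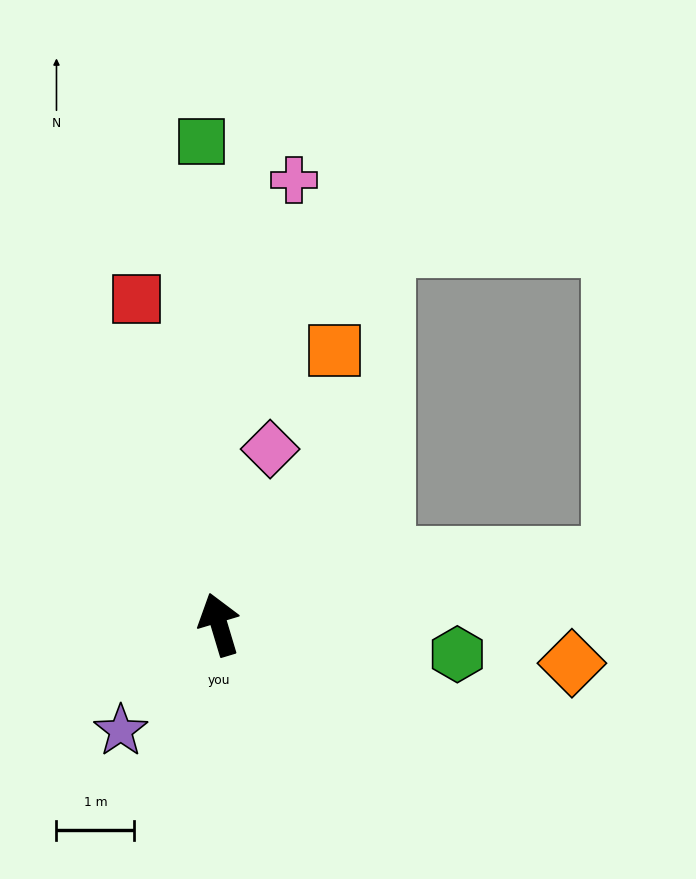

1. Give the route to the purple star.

turn left 121°, forward 1.9 m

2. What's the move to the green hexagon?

turn right 114°, forward 3.1 m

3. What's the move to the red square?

turn right 2°, forward 4.3 m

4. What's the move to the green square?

turn right 15°, forward 6.2 m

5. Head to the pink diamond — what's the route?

turn right 33°, forward 2.3 m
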